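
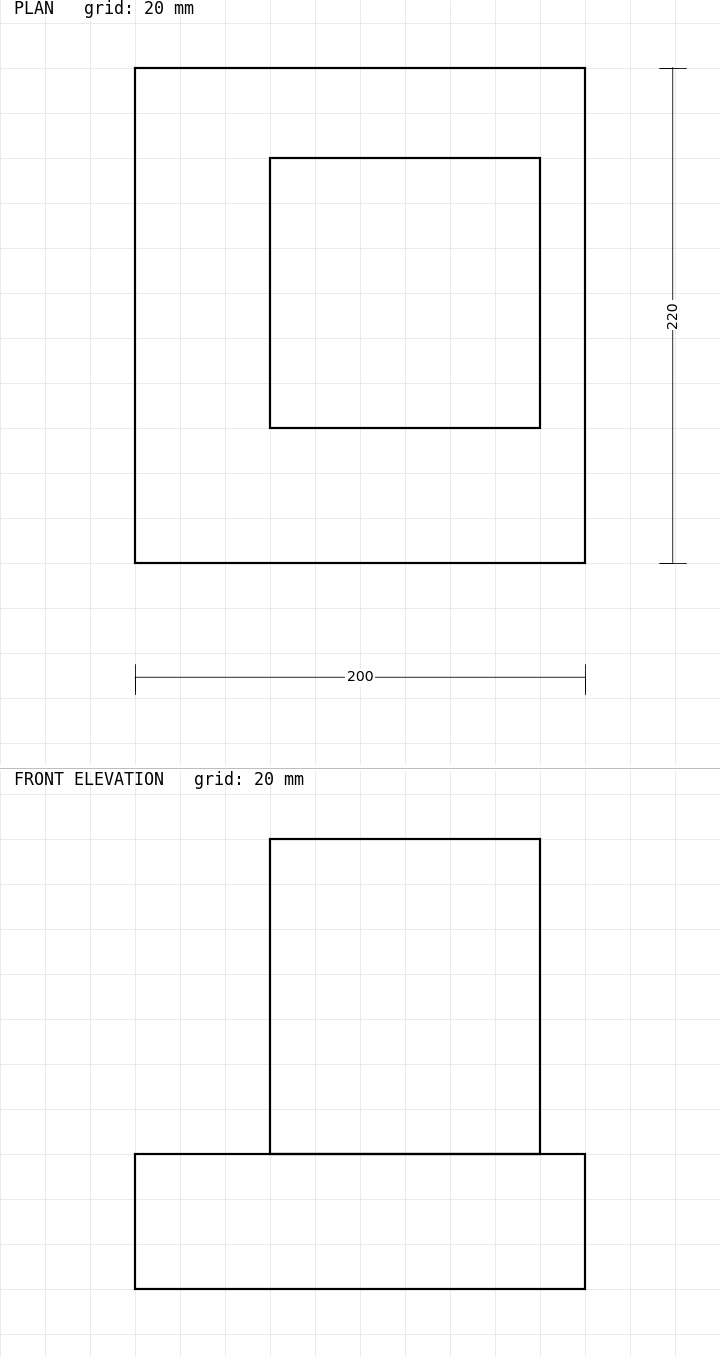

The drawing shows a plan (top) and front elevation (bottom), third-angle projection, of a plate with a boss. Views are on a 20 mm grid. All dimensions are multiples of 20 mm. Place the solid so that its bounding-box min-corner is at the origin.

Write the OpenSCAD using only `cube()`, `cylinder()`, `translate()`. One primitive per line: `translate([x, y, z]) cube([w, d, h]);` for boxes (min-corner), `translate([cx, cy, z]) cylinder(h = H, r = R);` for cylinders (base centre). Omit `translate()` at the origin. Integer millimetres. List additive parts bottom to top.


cube([200, 220, 60]);
translate([60, 60, 60]) cube([120, 120, 140]);


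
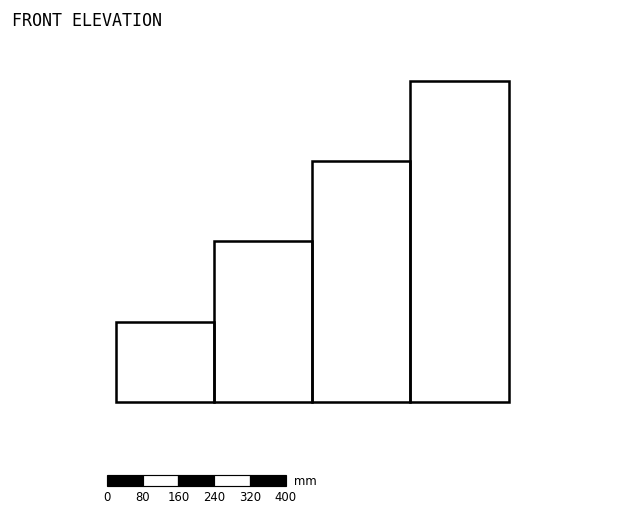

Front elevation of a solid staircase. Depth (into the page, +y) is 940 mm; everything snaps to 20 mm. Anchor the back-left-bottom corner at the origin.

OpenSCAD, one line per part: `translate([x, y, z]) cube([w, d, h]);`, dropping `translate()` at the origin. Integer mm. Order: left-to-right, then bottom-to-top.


cube([220, 940, 180]);
translate([220, 0, 0]) cube([220, 940, 360]);
translate([440, 0, 0]) cube([220, 940, 540]);
translate([660, 0, 0]) cube([220, 940, 720]);


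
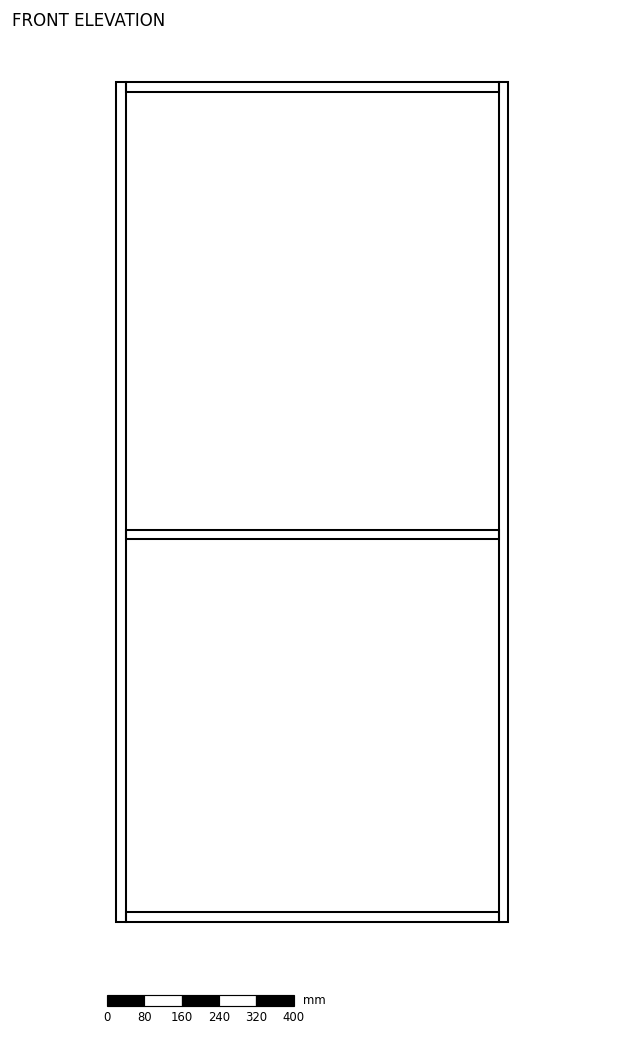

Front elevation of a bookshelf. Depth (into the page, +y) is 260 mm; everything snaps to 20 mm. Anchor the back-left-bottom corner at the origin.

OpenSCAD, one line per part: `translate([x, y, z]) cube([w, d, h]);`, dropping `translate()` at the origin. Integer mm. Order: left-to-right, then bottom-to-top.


cube([20, 260, 1800]);
translate([20, 0, 0]) cube([800, 260, 20]);
translate([20, 0, 820]) cube([800, 260, 20]);
translate([20, 0, 1780]) cube([800, 260, 20]);
translate([820, 0, 0]) cube([20, 260, 1800]);


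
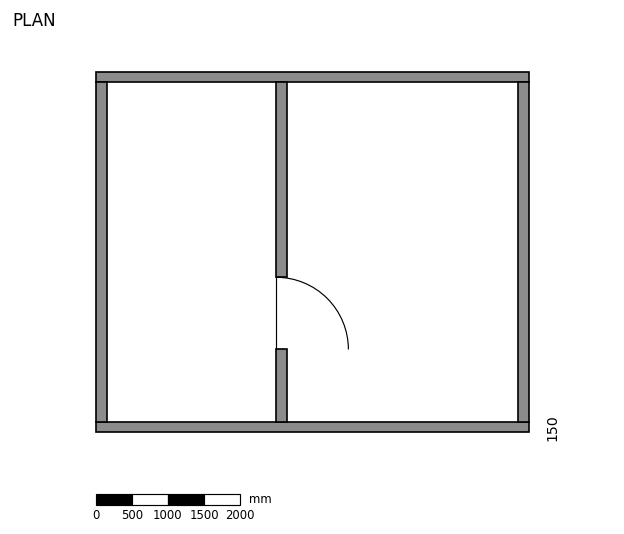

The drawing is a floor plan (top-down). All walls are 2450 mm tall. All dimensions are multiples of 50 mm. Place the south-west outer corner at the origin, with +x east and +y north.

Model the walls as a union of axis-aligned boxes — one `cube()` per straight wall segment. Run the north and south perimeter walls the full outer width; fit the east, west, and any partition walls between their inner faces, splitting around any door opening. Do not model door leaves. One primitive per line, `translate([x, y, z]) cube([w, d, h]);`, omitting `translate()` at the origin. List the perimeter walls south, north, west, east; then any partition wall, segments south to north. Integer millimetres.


cube([6000, 150, 2450]);
translate([0, 4850, 0]) cube([6000, 150, 2450]);
translate([0, 150, 0]) cube([150, 4700, 2450]);
translate([5850, 150, 0]) cube([150, 4700, 2450]);
translate([2500, 150, 0]) cube([150, 1000, 2450]);
translate([2500, 2150, 0]) cube([150, 2700, 2450]);


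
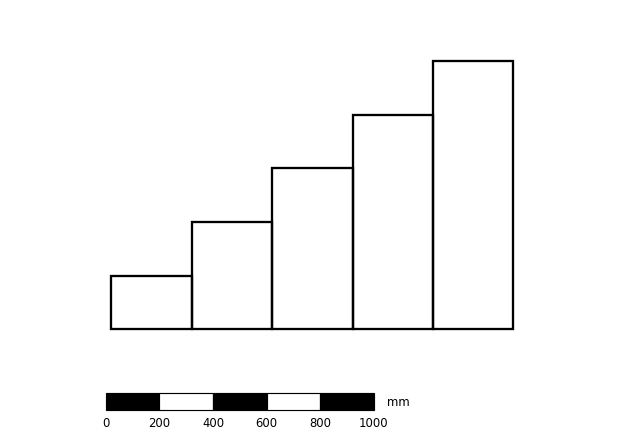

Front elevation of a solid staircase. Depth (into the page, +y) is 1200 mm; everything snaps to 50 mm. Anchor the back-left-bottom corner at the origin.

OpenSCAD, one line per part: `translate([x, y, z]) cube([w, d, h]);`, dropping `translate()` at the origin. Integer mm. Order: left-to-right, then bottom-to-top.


cube([300, 1200, 200]);
translate([300, 0, 0]) cube([300, 1200, 400]);
translate([600, 0, 0]) cube([300, 1200, 600]);
translate([900, 0, 0]) cube([300, 1200, 800]);
translate([1200, 0, 0]) cube([300, 1200, 1000]);


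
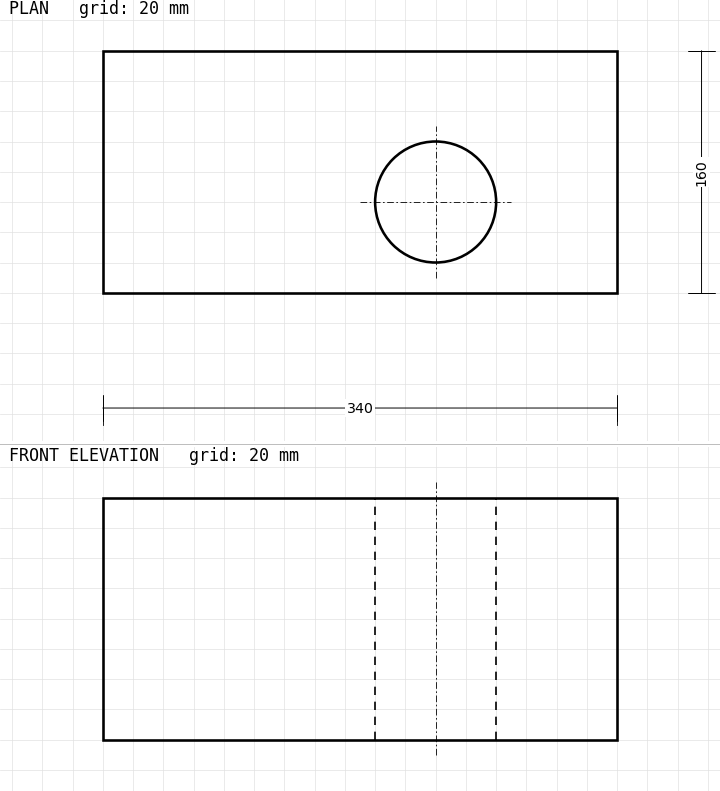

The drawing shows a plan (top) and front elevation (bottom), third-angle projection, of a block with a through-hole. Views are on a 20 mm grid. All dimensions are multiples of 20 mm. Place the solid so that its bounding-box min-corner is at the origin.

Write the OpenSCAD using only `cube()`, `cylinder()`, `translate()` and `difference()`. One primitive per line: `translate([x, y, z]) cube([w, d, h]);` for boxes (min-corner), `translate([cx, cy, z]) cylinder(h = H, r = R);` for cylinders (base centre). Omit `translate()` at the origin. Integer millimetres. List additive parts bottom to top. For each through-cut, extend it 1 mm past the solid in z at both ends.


difference() {
  cube([340, 160, 160]);
  translate([220, 60, -1]) cylinder(h = 162, r = 40);
}


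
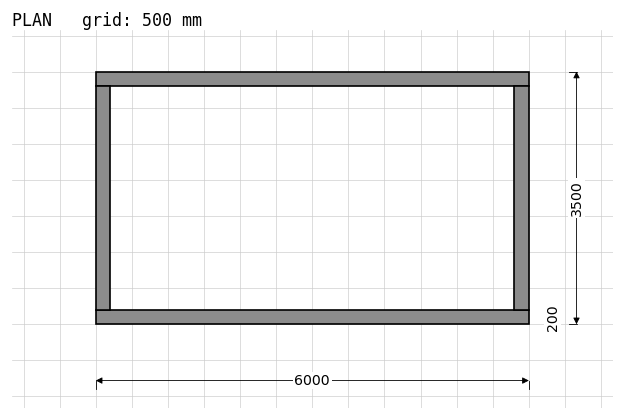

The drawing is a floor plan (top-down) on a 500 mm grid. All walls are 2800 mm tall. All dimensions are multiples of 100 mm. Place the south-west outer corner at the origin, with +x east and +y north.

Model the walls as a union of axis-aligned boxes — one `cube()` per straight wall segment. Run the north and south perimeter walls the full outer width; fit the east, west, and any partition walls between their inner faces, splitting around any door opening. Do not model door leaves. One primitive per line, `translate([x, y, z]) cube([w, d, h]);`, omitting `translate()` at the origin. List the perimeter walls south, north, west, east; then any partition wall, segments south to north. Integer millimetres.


cube([6000, 200, 2800]);
translate([0, 3300, 0]) cube([6000, 200, 2800]);
translate([0, 200, 0]) cube([200, 3100, 2800]);
translate([5800, 200, 0]) cube([200, 3100, 2800]);


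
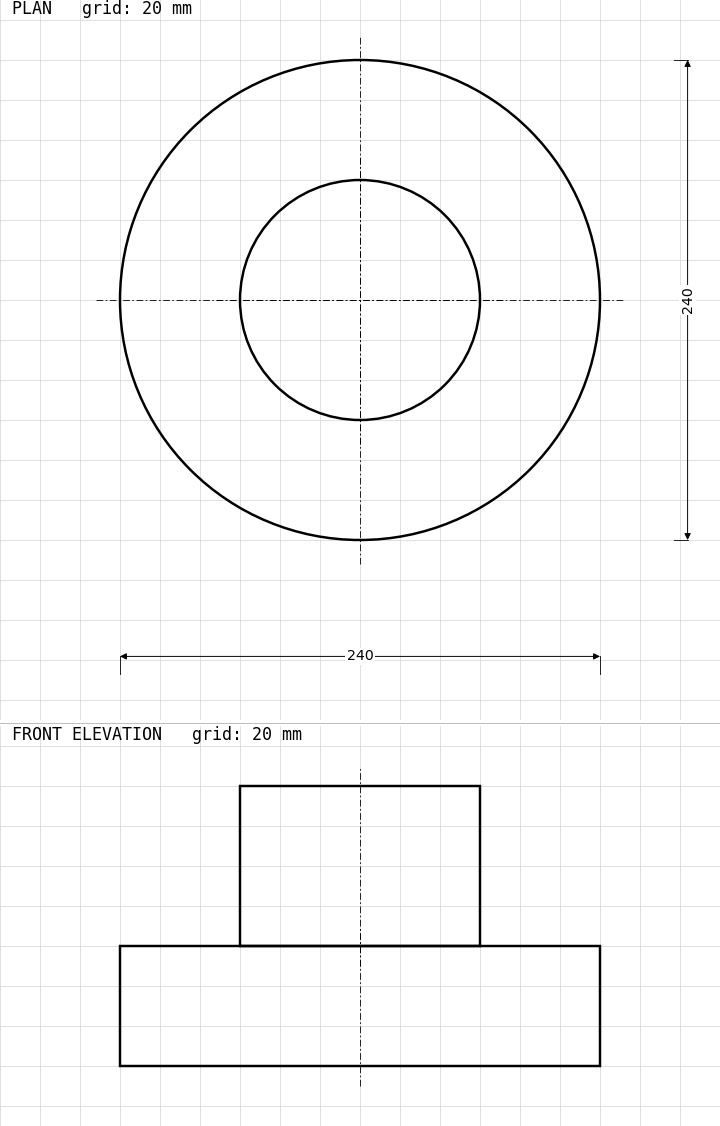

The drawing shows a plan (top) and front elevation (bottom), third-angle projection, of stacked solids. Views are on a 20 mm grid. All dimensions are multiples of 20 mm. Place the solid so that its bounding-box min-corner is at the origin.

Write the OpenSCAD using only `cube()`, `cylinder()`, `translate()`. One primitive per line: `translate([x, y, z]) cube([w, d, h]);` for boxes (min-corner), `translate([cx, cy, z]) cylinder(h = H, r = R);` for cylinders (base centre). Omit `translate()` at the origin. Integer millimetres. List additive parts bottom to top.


translate([120, 120, 0]) cylinder(h = 60, r = 120);
translate([120, 120, 60]) cylinder(h = 80, r = 60);


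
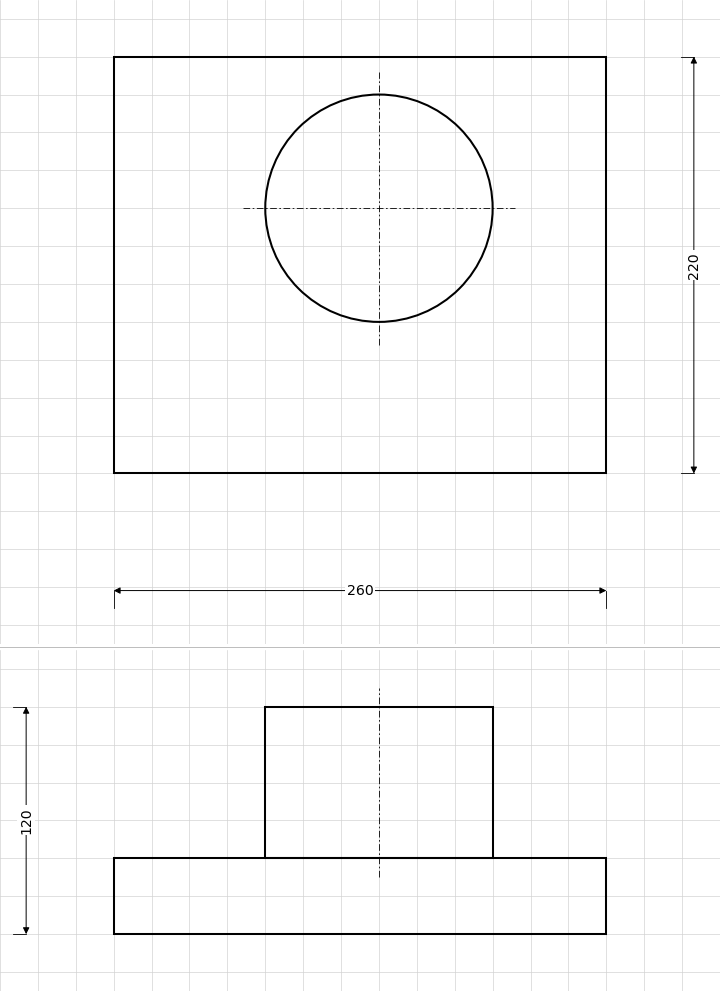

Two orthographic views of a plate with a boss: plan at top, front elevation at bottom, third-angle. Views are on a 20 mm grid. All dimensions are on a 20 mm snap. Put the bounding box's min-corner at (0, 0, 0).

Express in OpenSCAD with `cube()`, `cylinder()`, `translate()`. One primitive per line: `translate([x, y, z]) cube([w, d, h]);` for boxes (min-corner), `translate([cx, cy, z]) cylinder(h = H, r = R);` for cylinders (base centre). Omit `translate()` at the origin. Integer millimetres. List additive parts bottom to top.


cube([260, 220, 40]);
translate([140, 140, 40]) cylinder(h = 80, r = 60);


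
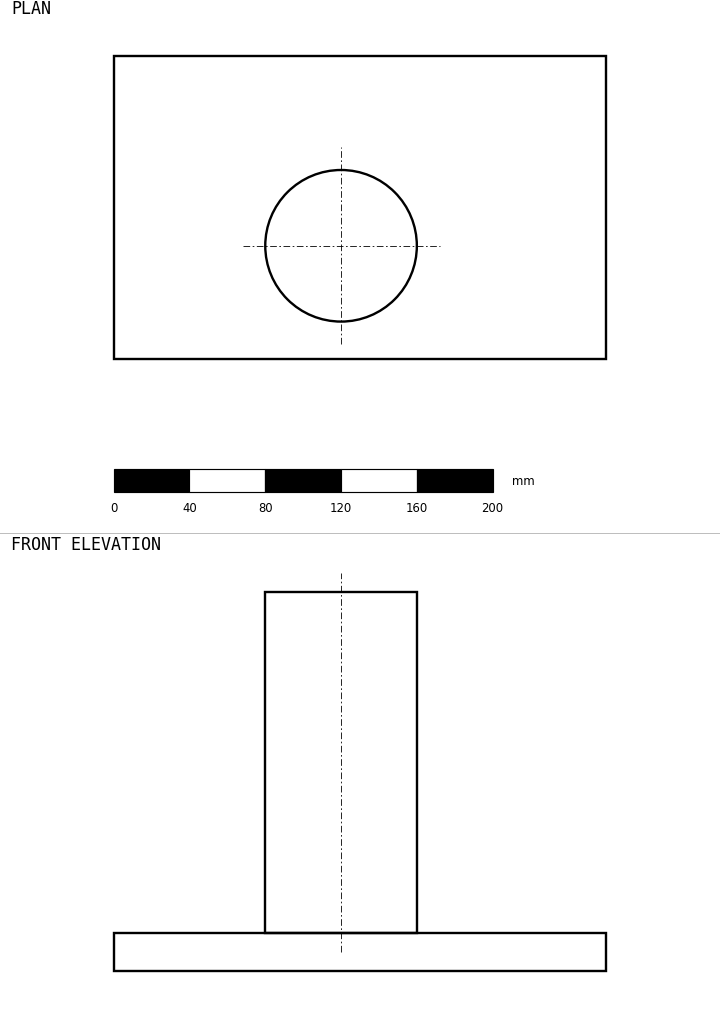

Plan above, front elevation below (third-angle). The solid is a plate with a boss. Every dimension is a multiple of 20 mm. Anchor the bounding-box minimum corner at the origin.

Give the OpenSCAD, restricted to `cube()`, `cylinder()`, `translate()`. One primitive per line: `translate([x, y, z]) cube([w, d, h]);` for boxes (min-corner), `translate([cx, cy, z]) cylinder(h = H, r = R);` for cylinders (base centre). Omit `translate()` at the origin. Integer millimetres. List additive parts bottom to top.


cube([260, 160, 20]);
translate([120, 60, 20]) cylinder(h = 180, r = 40);


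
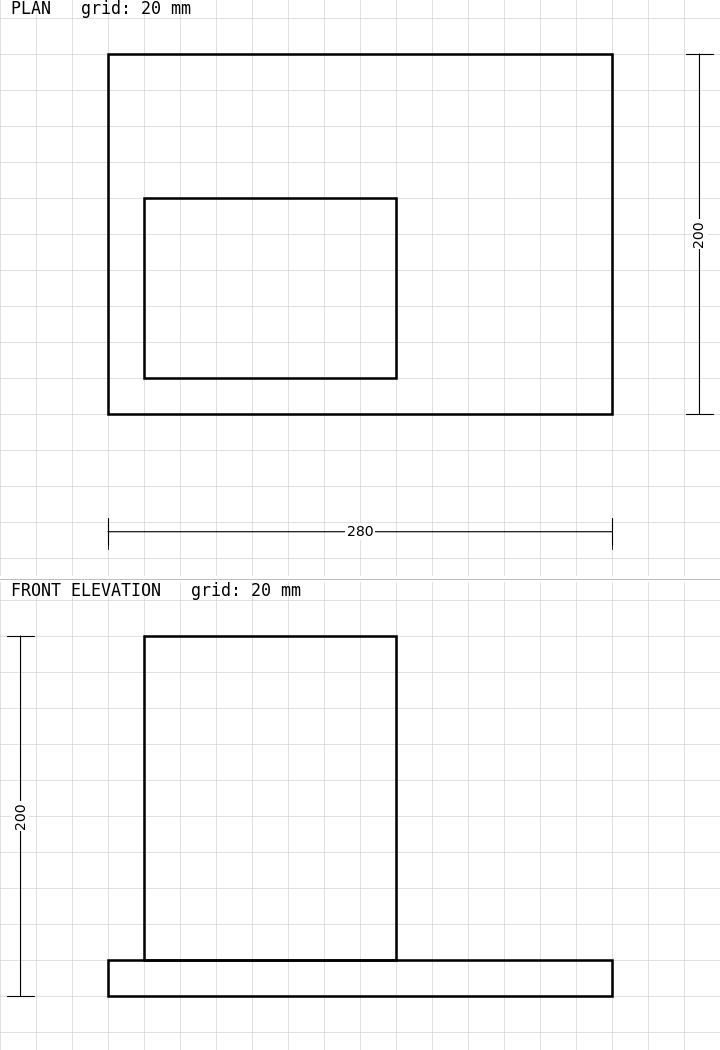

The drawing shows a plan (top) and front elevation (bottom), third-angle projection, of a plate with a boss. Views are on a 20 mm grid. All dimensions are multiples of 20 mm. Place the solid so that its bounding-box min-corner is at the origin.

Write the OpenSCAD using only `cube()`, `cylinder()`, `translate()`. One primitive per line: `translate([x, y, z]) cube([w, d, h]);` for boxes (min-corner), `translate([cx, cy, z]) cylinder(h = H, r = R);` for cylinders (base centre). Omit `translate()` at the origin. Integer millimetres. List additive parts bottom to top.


cube([280, 200, 20]);
translate([20, 20, 20]) cube([140, 100, 180]);


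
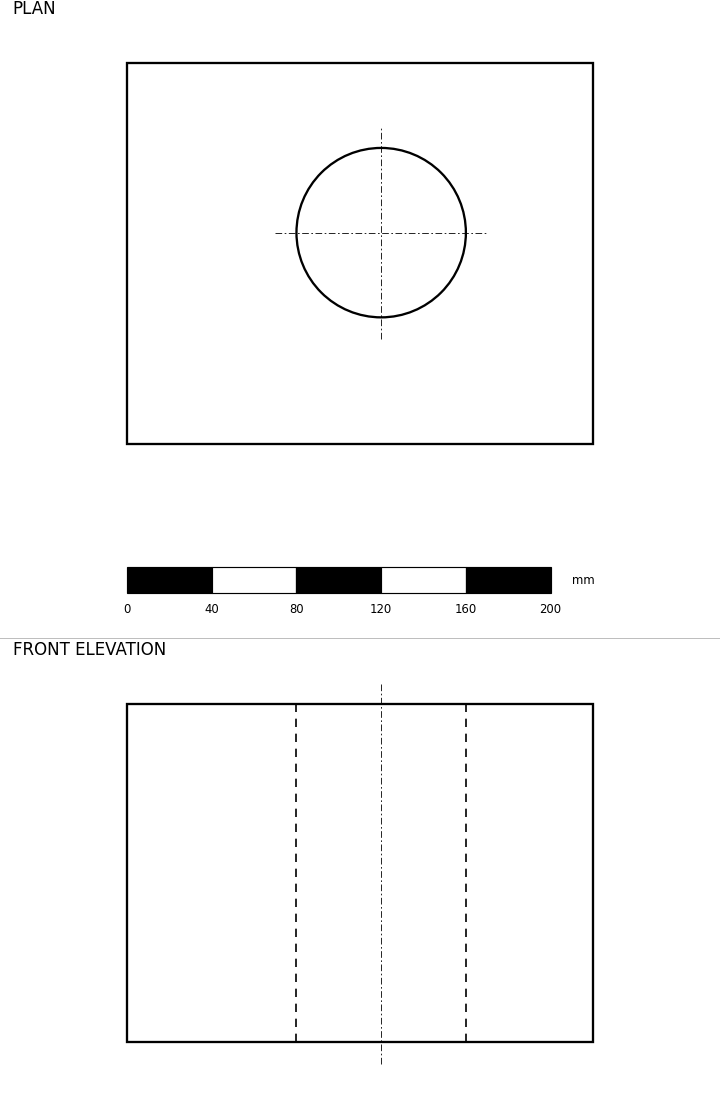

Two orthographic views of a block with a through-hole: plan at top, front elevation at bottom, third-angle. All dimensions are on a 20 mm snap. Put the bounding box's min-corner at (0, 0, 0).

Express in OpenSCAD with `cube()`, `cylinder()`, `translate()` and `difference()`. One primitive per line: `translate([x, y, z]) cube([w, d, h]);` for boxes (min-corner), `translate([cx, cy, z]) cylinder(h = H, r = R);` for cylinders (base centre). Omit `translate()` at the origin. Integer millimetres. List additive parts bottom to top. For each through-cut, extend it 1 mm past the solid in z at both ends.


difference() {
  cube([220, 180, 160]);
  translate([120, 100, -1]) cylinder(h = 162, r = 40);
}


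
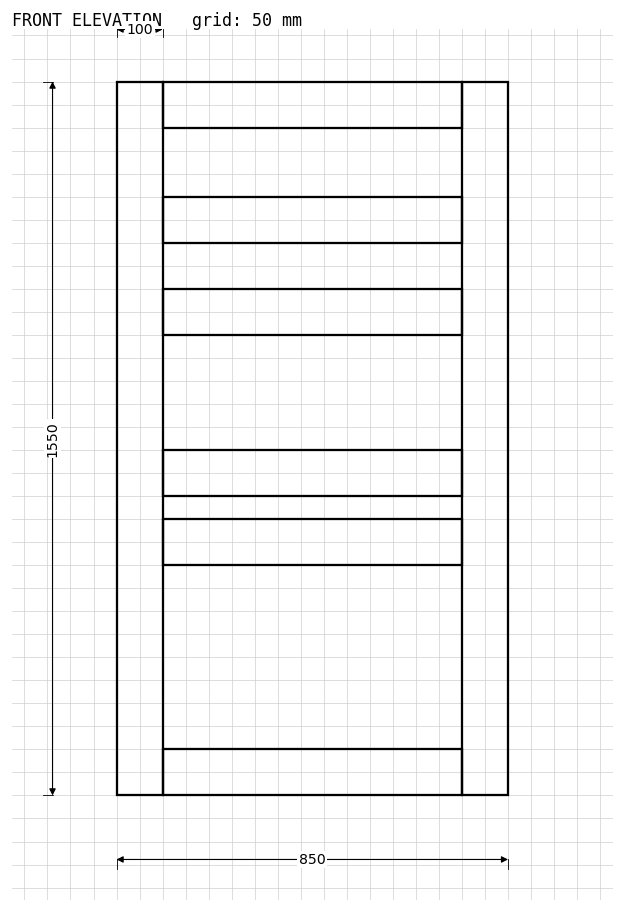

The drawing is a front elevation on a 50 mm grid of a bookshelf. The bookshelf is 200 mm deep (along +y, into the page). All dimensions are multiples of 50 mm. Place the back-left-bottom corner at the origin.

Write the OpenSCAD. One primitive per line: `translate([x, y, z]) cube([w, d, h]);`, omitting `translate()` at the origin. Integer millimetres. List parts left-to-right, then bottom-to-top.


cube([100, 200, 1550]);
translate([100, 0, 0]) cube([650, 200, 100]);
translate([100, 0, 500]) cube([650, 200, 100]);
translate([100, 0, 650]) cube([650, 200, 100]);
translate([100, 0, 1000]) cube([650, 200, 100]);
translate([100, 0, 1200]) cube([650, 200, 100]);
translate([100, 0, 1450]) cube([650, 200, 100]);
translate([750, 0, 0]) cube([100, 200, 1550]);


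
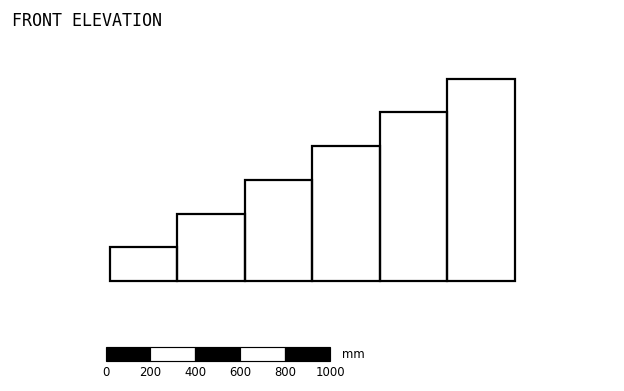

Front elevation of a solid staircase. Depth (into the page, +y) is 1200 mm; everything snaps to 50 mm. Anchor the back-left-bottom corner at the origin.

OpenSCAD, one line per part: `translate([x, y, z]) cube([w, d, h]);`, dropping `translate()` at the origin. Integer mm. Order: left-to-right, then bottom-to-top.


cube([300, 1200, 150]);
translate([300, 0, 0]) cube([300, 1200, 300]);
translate([600, 0, 0]) cube([300, 1200, 450]);
translate([900, 0, 0]) cube([300, 1200, 600]);
translate([1200, 0, 0]) cube([300, 1200, 750]);
translate([1500, 0, 0]) cube([300, 1200, 900]);


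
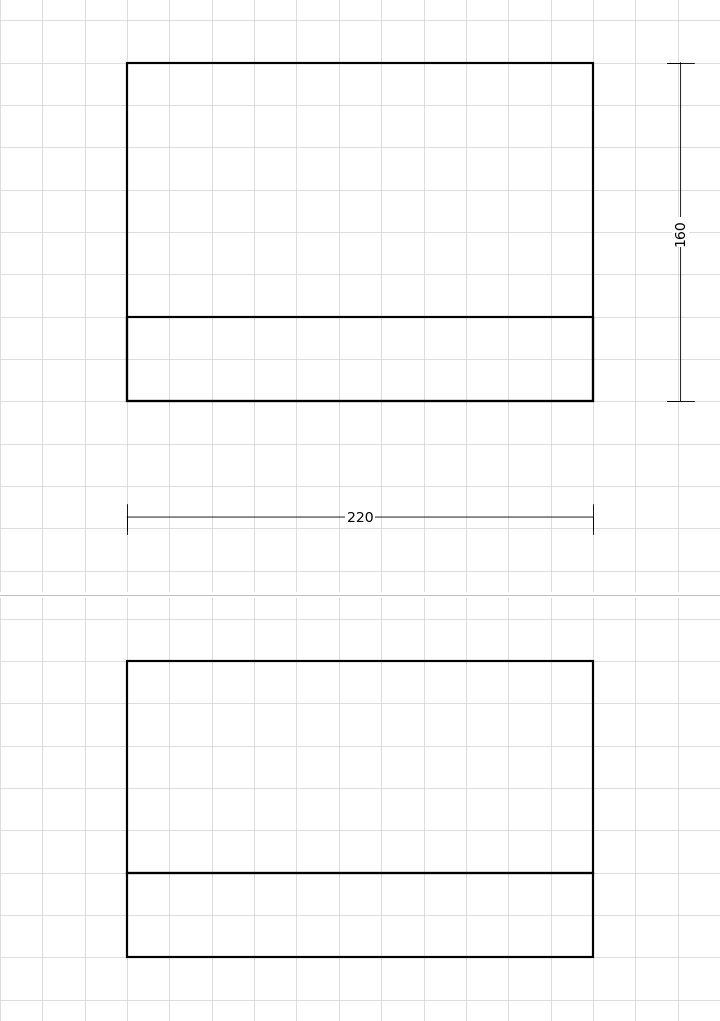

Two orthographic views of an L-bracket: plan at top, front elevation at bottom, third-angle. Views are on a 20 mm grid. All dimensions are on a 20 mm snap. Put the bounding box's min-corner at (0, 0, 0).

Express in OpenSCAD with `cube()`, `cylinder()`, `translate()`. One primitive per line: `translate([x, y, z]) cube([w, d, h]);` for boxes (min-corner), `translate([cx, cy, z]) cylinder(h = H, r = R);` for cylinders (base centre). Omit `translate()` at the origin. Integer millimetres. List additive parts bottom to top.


cube([220, 160, 40]);
translate([0, 0, 40]) cube([220, 40, 100]);


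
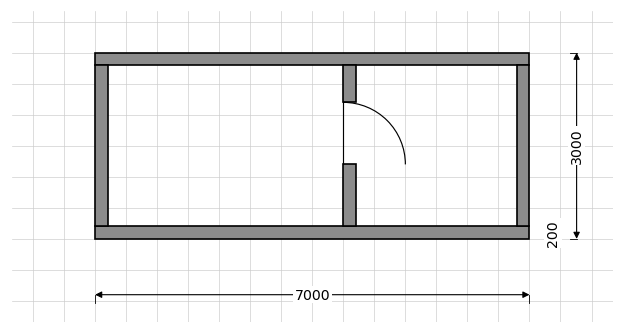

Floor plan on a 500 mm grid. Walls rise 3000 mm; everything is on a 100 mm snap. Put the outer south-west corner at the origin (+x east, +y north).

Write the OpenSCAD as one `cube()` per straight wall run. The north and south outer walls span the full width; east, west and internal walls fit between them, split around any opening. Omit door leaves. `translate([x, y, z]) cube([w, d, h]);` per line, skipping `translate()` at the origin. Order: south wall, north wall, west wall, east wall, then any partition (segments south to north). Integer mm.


cube([7000, 200, 3000]);
translate([0, 2800, 0]) cube([7000, 200, 3000]);
translate([0, 200, 0]) cube([200, 2600, 3000]);
translate([6800, 200, 0]) cube([200, 2600, 3000]);
translate([4000, 200, 0]) cube([200, 1000, 3000]);
translate([4000, 2200, 0]) cube([200, 600, 3000]);


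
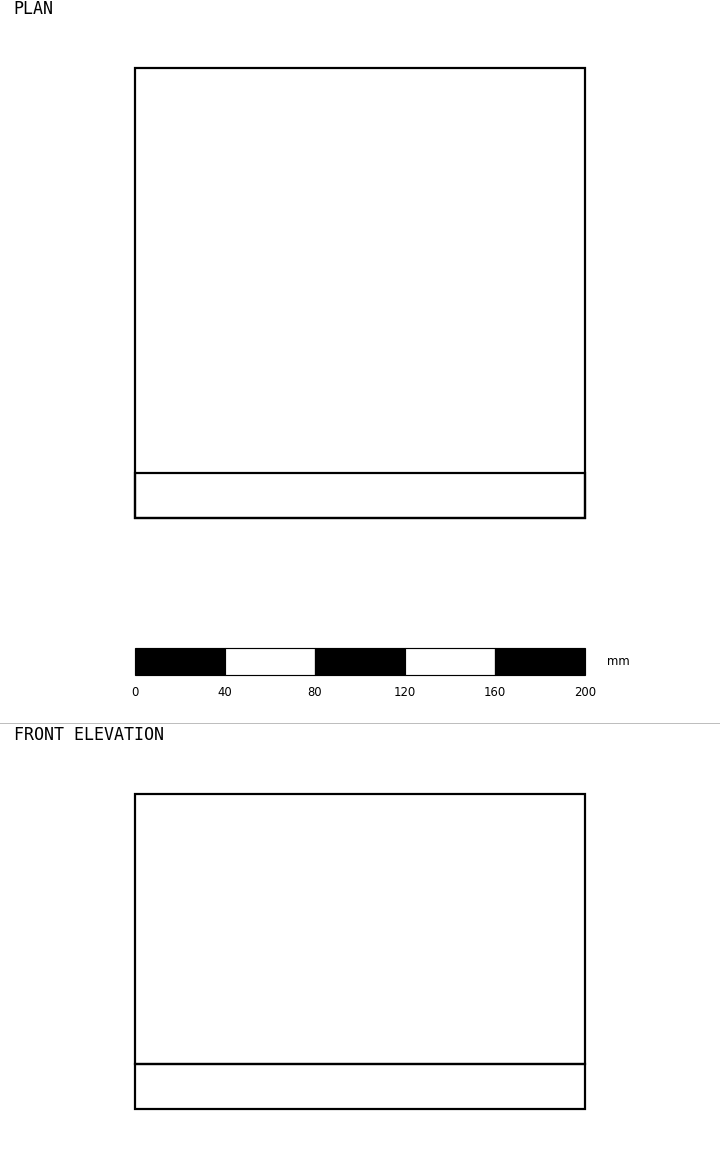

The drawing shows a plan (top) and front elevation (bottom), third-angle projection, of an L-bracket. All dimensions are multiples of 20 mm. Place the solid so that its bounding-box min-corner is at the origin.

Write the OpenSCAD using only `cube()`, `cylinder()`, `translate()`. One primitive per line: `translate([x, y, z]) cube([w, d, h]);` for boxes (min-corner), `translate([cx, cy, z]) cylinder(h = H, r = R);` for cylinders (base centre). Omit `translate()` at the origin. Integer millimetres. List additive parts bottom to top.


cube([200, 200, 20]);
translate([0, 0, 20]) cube([200, 20, 120]);


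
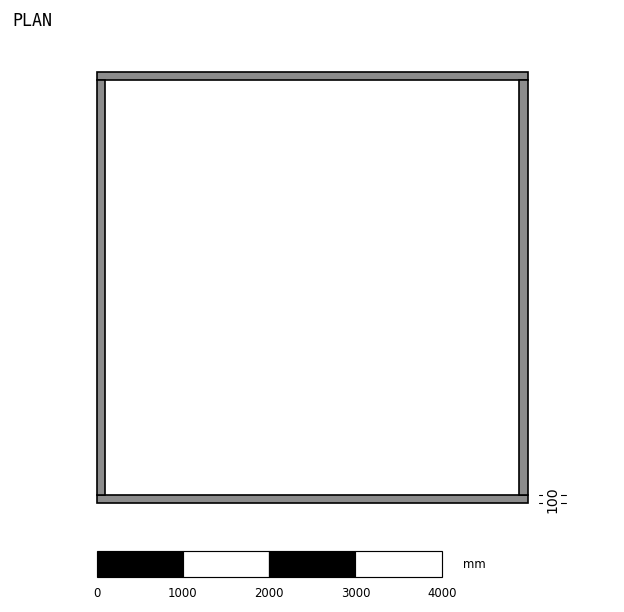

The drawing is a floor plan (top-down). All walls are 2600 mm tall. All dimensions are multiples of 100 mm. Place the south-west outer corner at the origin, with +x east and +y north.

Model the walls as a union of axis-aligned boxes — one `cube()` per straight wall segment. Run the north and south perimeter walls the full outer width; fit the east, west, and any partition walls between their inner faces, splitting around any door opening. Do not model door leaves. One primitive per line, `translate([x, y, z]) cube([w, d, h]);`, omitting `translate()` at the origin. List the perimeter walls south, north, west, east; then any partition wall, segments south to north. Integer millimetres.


cube([5000, 100, 2600]);
translate([0, 4900, 0]) cube([5000, 100, 2600]);
translate([0, 100, 0]) cube([100, 4800, 2600]);
translate([4900, 100, 0]) cube([100, 4800, 2600]);


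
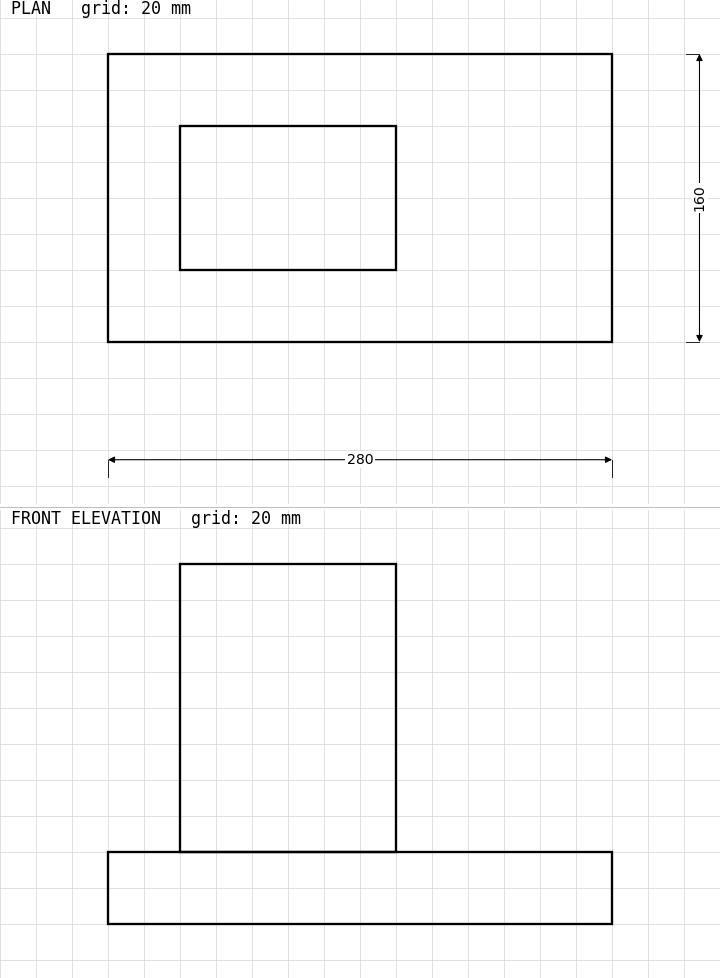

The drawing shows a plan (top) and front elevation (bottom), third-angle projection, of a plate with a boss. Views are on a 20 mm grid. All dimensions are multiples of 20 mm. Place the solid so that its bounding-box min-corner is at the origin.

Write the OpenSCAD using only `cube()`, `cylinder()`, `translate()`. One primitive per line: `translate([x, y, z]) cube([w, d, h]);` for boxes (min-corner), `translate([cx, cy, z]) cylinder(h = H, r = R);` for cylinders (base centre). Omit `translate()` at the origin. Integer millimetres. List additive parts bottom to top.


cube([280, 160, 40]);
translate([40, 40, 40]) cube([120, 80, 160]);


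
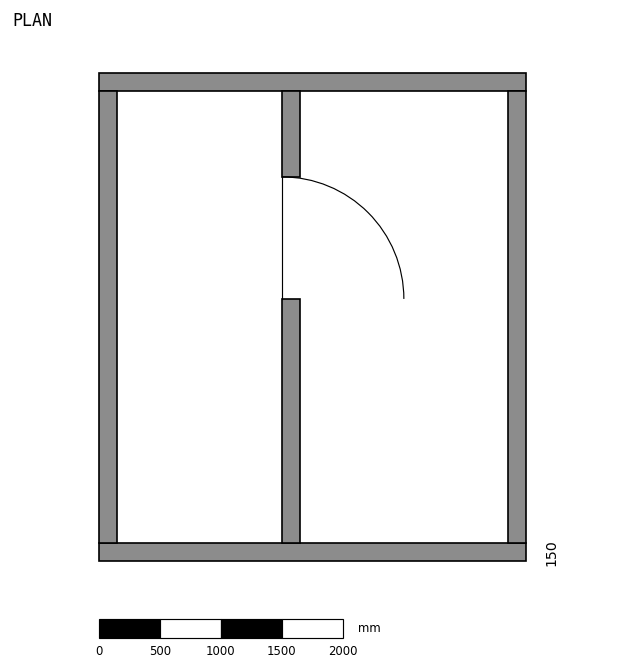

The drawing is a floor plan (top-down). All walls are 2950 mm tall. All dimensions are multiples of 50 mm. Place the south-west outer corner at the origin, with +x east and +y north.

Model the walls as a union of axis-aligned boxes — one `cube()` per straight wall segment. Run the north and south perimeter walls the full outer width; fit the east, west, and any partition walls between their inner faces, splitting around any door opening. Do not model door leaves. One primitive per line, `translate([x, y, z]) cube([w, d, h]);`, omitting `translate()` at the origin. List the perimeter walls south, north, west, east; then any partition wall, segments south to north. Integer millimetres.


cube([3500, 150, 2950]);
translate([0, 3850, 0]) cube([3500, 150, 2950]);
translate([0, 150, 0]) cube([150, 3700, 2950]);
translate([3350, 150, 0]) cube([150, 3700, 2950]);
translate([1500, 150, 0]) cube([150, 2000, 2950]);
translate([1500, 3150, 0]) cube([150, 700, 2950]);


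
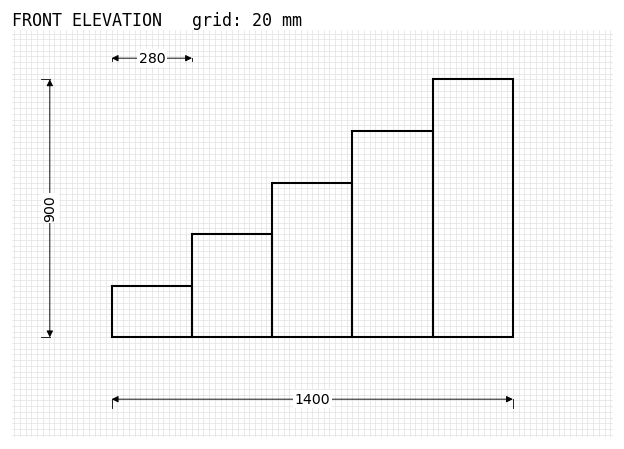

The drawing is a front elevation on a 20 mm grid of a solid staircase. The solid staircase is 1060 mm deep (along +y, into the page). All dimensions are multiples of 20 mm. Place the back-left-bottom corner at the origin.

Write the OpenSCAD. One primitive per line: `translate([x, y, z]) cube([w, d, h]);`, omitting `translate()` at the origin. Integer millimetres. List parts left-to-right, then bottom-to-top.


cube([280, 1060, 180]);
translate([280, 0, 0]) cube([280, 1060, 360]);
translate([560, 0, 0]) cube([280, 1060, 540]);
translate([840, 0, 0]) cube([280, 1060, 720]);
translate([1120, 0, 0]) cube([280, 1060, 900]);


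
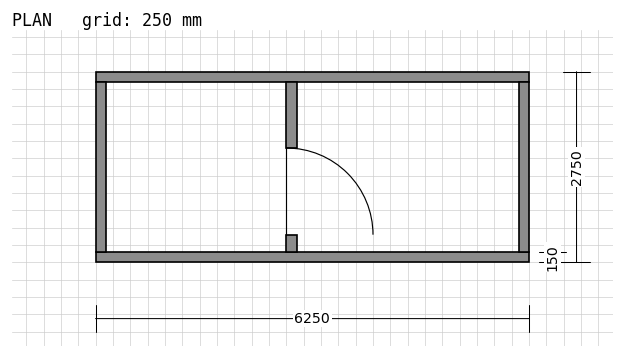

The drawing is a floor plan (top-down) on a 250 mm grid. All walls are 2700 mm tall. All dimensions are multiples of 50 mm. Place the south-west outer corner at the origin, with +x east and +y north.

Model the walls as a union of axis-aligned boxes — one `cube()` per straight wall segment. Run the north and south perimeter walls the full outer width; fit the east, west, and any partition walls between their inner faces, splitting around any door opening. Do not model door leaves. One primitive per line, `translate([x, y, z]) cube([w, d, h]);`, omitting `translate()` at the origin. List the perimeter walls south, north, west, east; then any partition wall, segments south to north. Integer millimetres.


cube([6250, 150, 2700]);
translate([0, 2600, 0]) cube([6250, 150, 2700]);
translate([0, 150, 0]) cube([150, 2450, 2700]);
translate([6100, 150, 0]) cube([150, 2450, 2700]);
translate([2750, 150, 0]) cube([150, 250, 2700]);
translate([2750, 1650, 0]) cube([150, 950, 2700]);


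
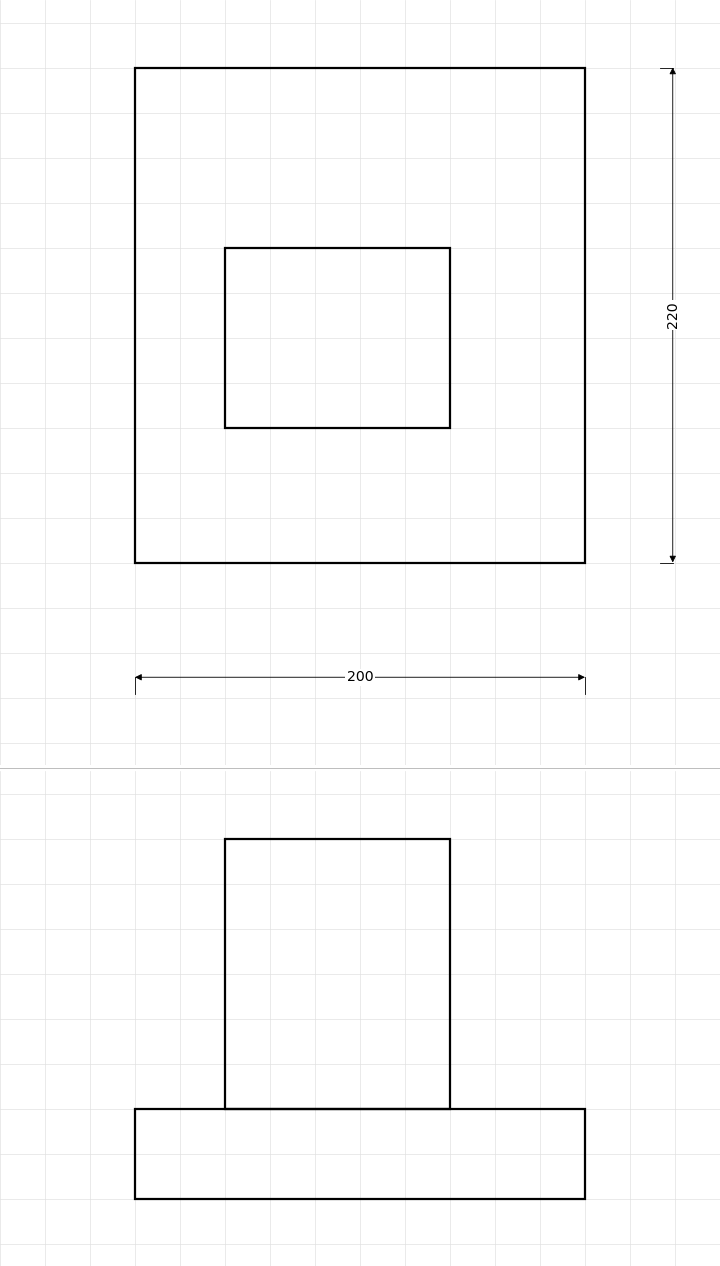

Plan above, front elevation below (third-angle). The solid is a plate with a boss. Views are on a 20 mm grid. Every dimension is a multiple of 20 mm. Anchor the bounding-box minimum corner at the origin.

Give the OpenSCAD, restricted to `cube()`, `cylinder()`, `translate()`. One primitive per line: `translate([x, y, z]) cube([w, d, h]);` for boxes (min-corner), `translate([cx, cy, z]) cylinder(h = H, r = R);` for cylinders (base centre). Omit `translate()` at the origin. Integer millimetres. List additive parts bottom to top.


cube([200, 220, 40]);
translate([40, 60, 40]) cube([100, 80, 120]);


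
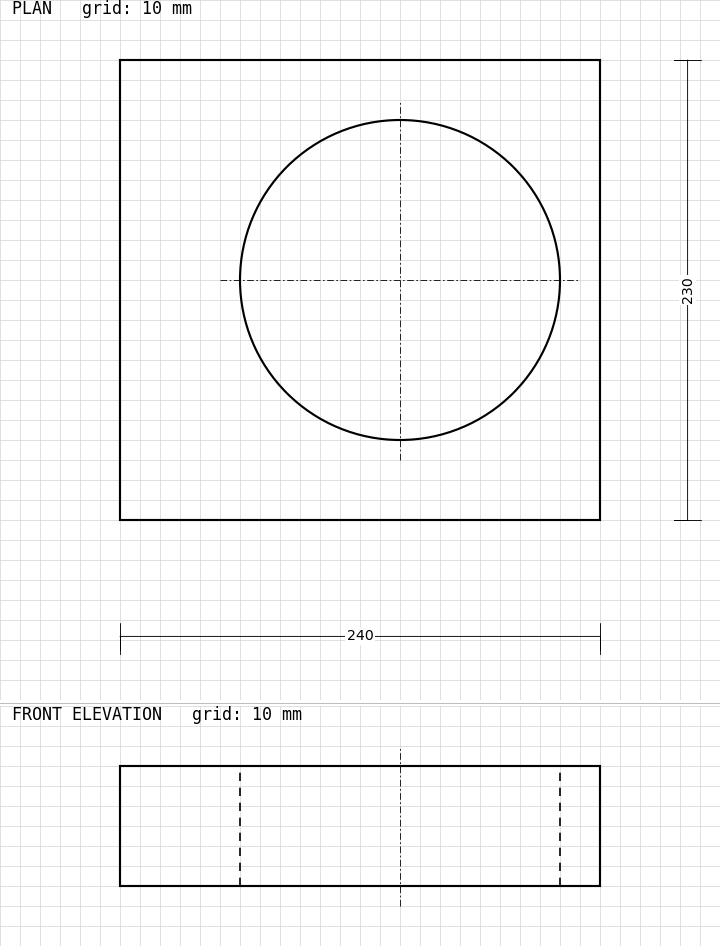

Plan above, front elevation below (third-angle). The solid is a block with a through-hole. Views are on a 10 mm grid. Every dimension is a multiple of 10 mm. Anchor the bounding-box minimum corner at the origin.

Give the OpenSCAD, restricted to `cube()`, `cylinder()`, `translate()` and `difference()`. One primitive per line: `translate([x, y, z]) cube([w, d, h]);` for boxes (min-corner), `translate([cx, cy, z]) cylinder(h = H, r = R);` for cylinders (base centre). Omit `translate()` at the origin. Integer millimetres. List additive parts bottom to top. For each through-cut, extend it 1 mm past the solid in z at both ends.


difference() {
  cube([240, 230, 60]);
  translate([140, 120, -1]) cylinder(h = 62, r = 80);
}


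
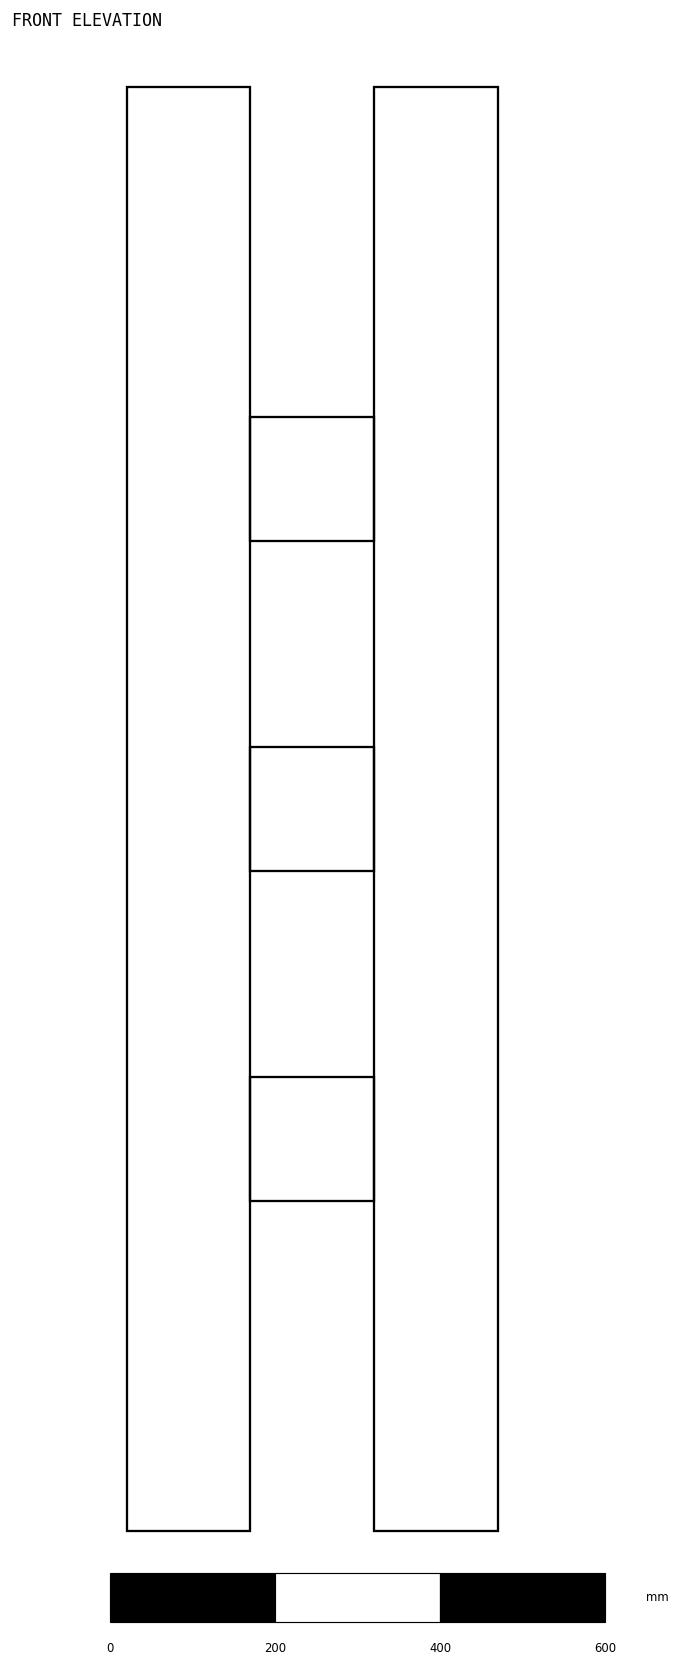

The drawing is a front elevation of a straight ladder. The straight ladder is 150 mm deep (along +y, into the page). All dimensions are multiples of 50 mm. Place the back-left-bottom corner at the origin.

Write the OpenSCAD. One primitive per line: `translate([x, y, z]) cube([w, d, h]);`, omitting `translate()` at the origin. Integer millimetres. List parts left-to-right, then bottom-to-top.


cube([150, 150, 1750]);
translate([150, 0, 400]) cube([150, 150, 150]);
translate([150, 0, 800]) cube([150, 150, 150]);
translate([150, 0, 1200]) cube([150, 150, 150]);
translate([300, 0, 0]) cube([150, 150, 1750]);


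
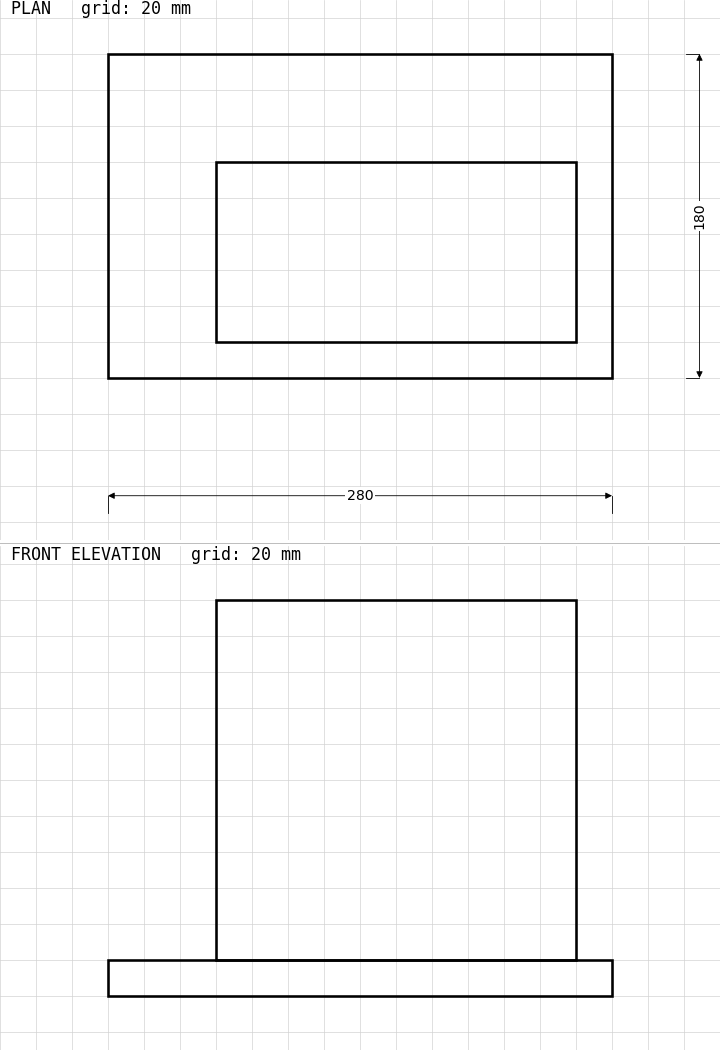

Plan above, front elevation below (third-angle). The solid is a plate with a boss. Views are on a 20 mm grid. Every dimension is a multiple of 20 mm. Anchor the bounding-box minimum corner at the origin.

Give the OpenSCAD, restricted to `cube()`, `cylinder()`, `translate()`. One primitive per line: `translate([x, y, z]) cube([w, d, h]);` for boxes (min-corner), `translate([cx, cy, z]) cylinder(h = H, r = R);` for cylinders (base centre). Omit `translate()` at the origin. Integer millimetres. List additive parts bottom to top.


cube([280, 180, 20]);
translate([60, 20, 20]) cube([200, 100, 200]);


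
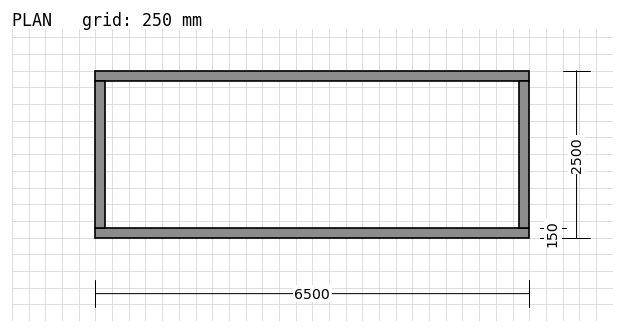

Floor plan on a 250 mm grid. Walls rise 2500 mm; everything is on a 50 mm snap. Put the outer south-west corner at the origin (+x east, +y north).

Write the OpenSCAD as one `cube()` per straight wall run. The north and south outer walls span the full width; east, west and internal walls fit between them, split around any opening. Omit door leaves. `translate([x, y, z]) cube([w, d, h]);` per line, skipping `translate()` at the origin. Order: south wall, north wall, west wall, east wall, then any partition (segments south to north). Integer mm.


cube([6500, 150, 2500]);
translate([0, 2350, 0]) cube([6500, 150, 2500]);
translate([0, 150, 0]) cube([150, 2200, 2500]);
translate([6350, 150, 0]) cube([150, 2200, 2500]);


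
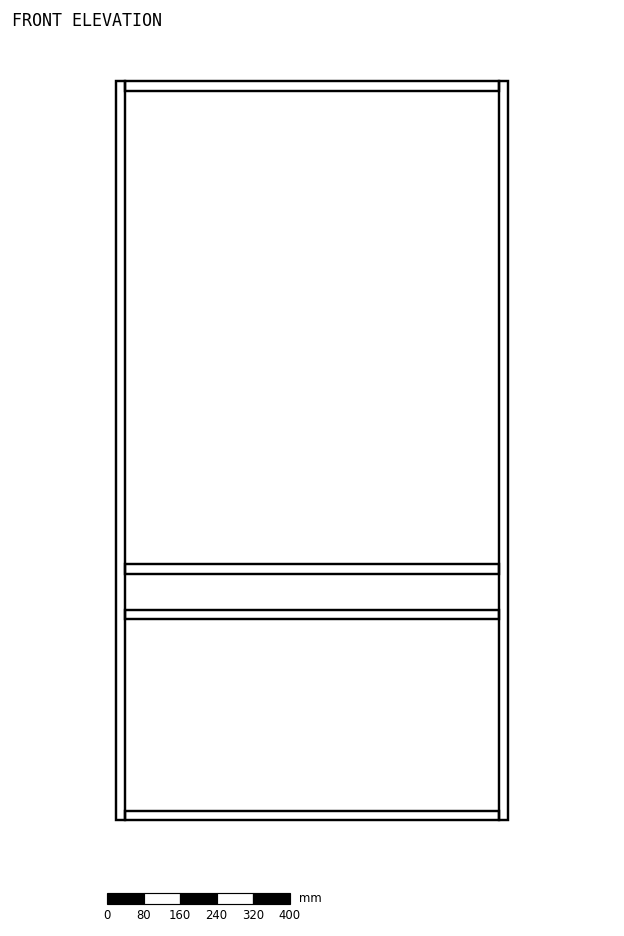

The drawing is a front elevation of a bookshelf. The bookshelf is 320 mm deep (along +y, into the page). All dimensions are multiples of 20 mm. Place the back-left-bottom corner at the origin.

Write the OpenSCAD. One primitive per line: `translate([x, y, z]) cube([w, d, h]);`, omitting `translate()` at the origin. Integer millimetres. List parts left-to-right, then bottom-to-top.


cube([20, 320, 1620]);
translate([20, 0, 0]) cube([820, 320, 20]);
translate([20, 0, 440]) cube([820, 320, 20]);
translate([20, 0, 540]) cube([820, 320, 20]);
translate([20, 0, 1600]) cube([820, 320, 20]);
translate([840, 0, 0]) cube([20, 320, 1620]);


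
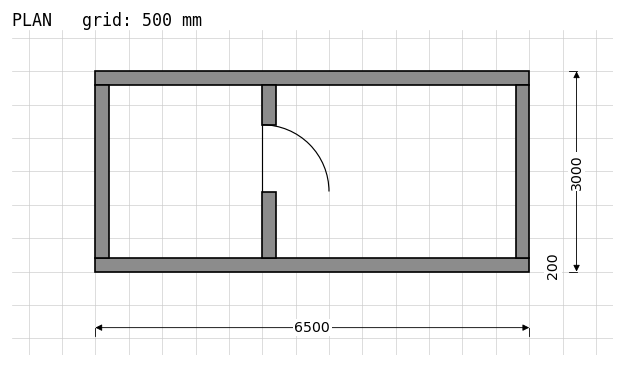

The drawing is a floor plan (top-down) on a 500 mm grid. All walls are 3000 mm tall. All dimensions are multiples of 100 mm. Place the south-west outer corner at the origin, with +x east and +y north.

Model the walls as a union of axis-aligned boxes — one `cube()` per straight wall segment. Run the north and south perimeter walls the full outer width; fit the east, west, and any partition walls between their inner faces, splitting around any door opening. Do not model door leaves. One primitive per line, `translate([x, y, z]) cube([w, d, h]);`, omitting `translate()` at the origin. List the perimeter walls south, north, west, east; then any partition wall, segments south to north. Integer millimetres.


cube([6500, 200, 3000]);
translate([0, 2800, 0]) cube([6500, 200, 3000]);
translate([0, 200, 0]) cube([200, 2600, 3000]);
translate([6300, 200, 0]) cube([200, 2600, 3000]);
translate([2500, 200, 0]) cube([200, 1000, 3000]);
translate([2500, 2200, 0]) cube([200, 600, 3000]);


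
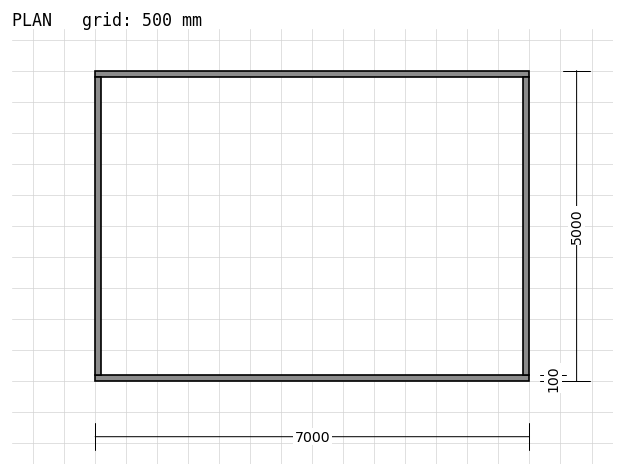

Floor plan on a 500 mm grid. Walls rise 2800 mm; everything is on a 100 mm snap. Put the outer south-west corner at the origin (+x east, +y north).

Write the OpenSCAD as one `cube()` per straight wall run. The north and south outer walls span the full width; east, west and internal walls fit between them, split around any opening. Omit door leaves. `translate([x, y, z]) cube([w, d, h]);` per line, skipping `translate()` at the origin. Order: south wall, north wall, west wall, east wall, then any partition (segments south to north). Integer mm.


cube([7000, 100, 2800]);
translate([0, 4900, 0]) cube([7000, 100, 2800]);
translate([0, 100, 0]) cube([100, 4800, 2800]);
translate([6900, 100, 0]) cube([100, 4800, 2800]);


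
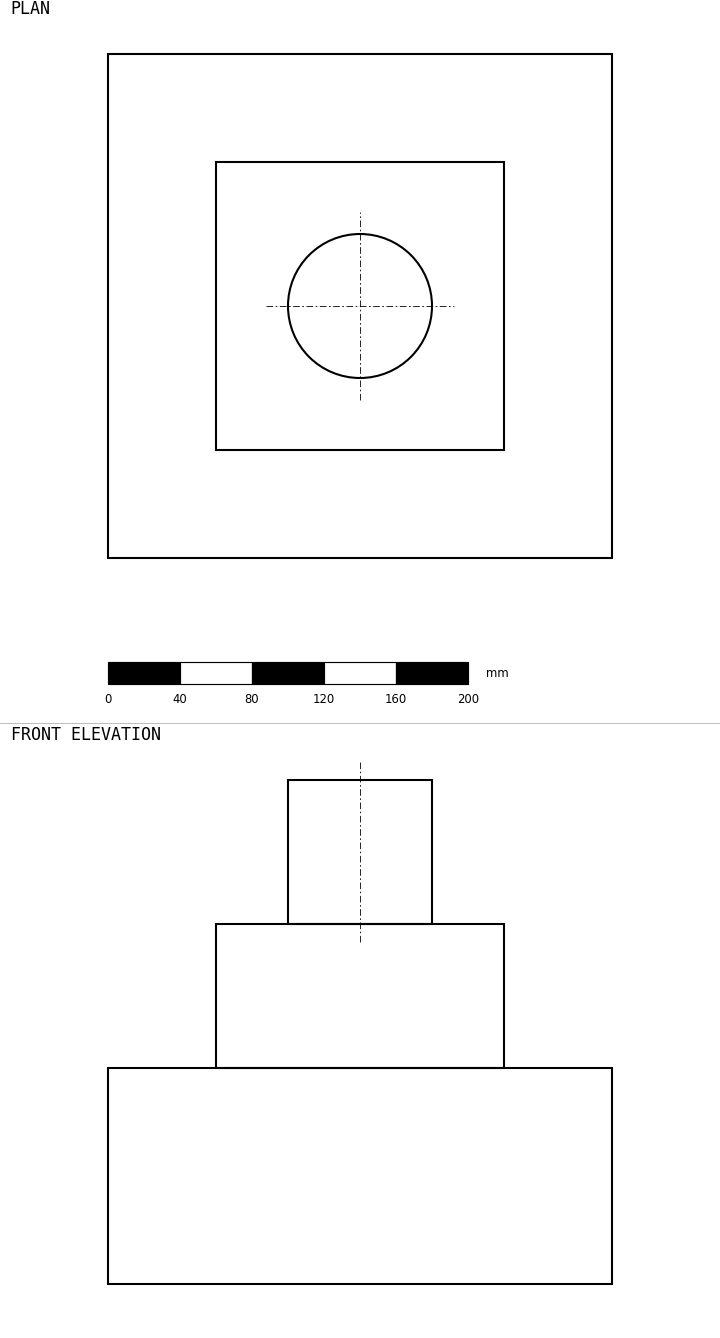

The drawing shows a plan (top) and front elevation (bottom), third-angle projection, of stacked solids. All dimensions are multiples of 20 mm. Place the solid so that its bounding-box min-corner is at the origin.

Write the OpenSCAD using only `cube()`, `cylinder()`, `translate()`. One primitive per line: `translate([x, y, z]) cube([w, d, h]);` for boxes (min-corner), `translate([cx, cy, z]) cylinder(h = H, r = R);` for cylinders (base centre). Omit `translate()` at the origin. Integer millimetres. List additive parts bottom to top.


cube([280, 280, 120]);
translate([60, 60, 120]) cube([160, 160, 80]);
translate([140, 140, 200]) cylinder(h = 80, r = 40);


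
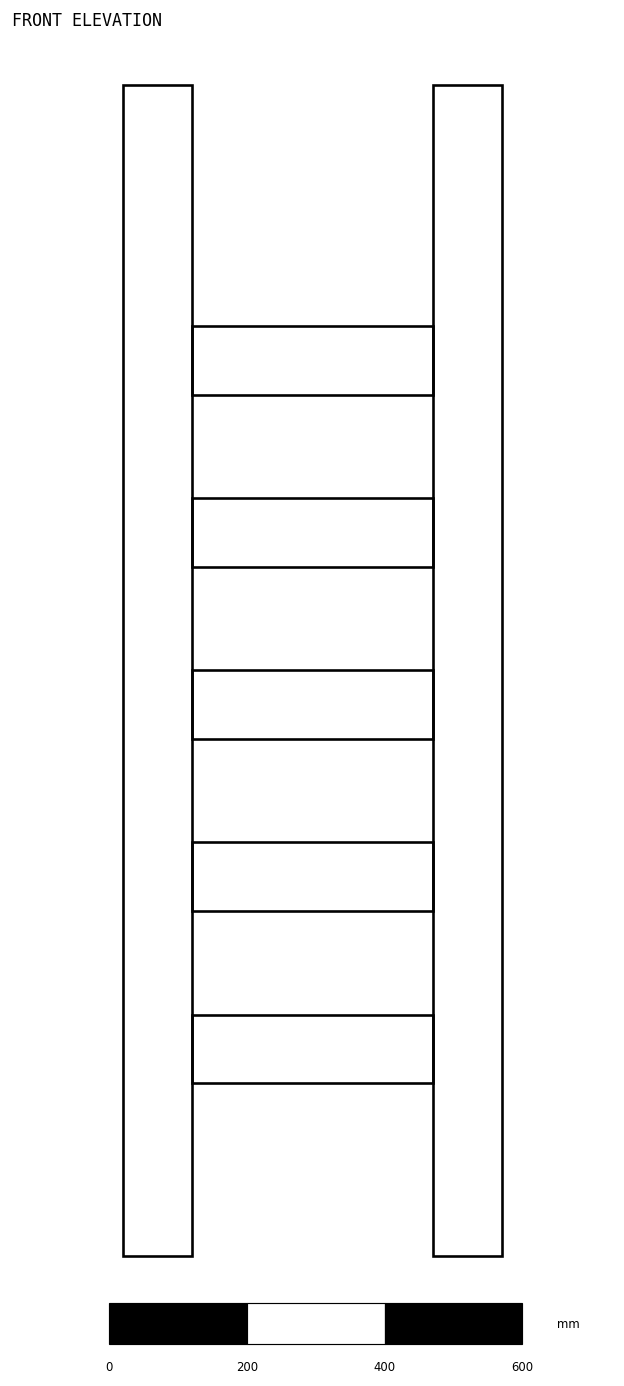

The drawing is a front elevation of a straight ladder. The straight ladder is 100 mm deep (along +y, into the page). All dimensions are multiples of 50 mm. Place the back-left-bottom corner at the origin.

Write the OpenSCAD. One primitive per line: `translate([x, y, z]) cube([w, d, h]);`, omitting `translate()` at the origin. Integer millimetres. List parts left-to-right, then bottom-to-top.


cube([100, 100, 1700]);
translate([100, 0, 250]) cube([350, 100, 100]);
translate([100, 0, 500]) cube([350, 100, 100]);
translate([100, 0, 750]) cube([350, 100, 100]);
translate([100, 0, 1000]) cube([350, 100, 100]);
translate([100, 0, 1250]) cube([350, 100, 100]);
translate([450, 0, 0]) cube([100, 100, 1700]);


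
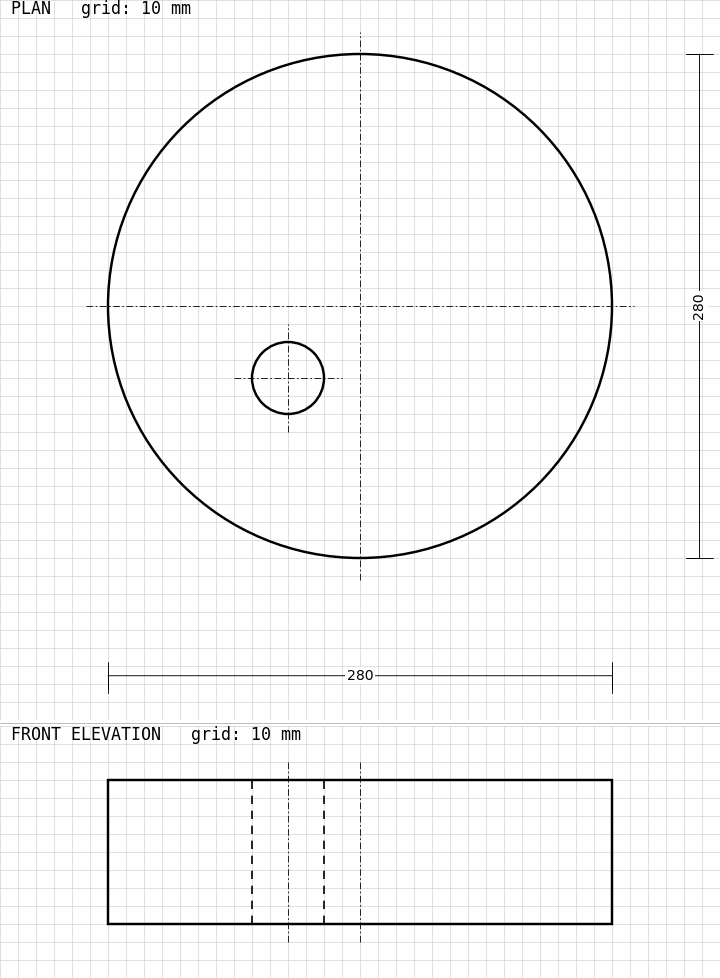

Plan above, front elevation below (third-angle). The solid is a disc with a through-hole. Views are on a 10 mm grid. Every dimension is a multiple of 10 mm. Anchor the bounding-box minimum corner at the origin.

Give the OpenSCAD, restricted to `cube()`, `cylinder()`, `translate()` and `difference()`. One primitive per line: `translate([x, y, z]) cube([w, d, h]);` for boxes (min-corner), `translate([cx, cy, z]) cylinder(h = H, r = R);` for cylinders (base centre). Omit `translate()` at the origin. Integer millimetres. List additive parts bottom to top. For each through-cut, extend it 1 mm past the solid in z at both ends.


difference() {
  translate([140, 140, 0]) cylinder(h = 80, r = 140);
  translate([100, 100, -1]) cylinder(h = 82, r = 20);
}


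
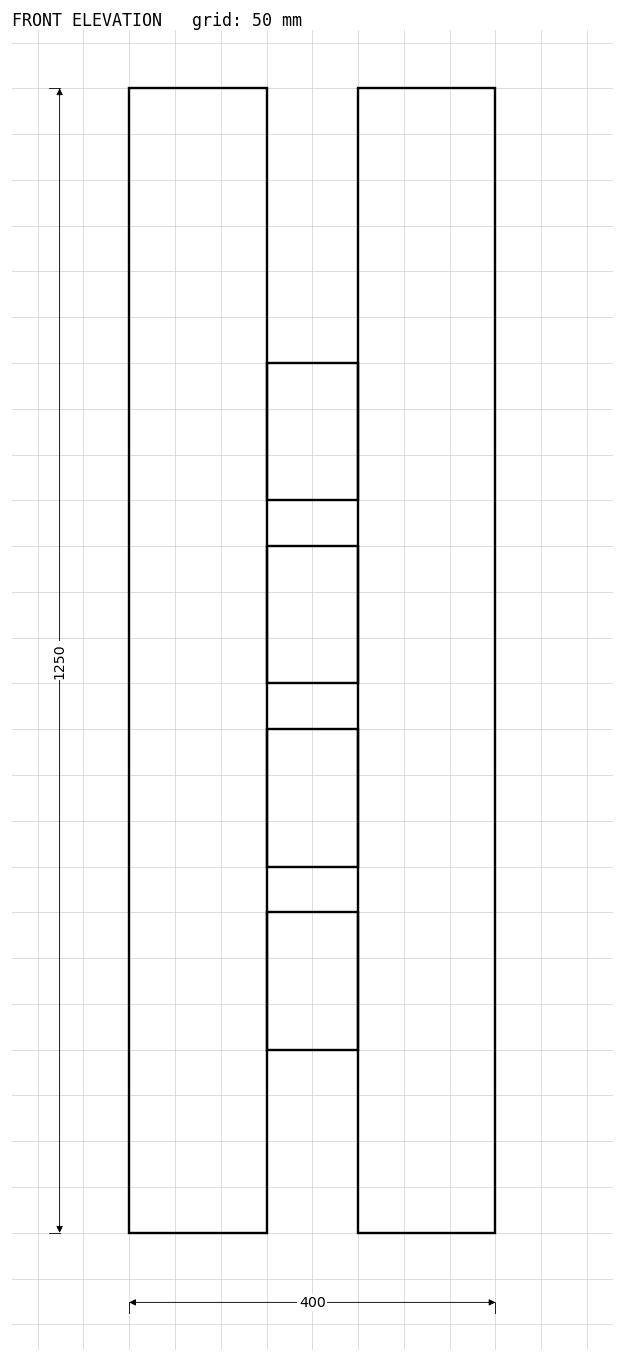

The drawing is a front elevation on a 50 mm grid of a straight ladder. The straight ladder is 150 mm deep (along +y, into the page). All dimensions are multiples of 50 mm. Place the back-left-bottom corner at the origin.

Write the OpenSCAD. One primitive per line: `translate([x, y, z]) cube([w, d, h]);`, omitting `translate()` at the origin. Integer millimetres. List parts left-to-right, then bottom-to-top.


cube([150, 150, 1250]);
translate([150, 0, 200]) cube([100, 150, 150]);
translate([150, 0, 400]) cube([100, 150, 150]);
translate([150, 0, 600]) cube([100, 150, 150]);
translate([150, 0, 800]) cube([100, 150, 150]);
translate([250, 0, 0]) cube([150, 150, 1250]);


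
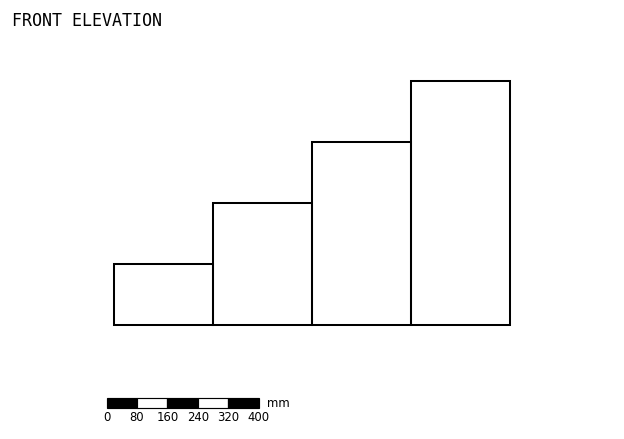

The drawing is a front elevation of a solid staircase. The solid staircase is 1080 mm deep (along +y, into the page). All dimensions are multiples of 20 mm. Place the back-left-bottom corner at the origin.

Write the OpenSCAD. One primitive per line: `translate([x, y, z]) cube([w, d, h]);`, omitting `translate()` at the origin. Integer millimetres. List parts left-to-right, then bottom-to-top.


cube([260, 1080, 160]);
translate([260, 0, 0]) cube([260, 1080, 320]);
translate([520, 0, 0]) cube([260, 1080, 480]);
translate([780, 0, 0]) cube([260, 1080, 640]);


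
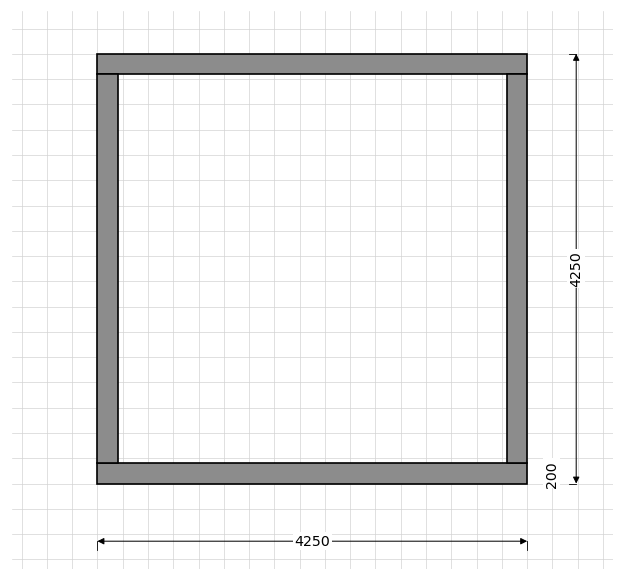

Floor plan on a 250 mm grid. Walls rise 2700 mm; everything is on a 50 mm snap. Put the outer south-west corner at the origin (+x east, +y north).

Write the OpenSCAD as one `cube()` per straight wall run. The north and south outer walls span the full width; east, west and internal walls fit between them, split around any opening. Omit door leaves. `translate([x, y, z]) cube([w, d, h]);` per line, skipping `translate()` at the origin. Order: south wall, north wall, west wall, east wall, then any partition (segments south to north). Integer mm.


cube([4250, 200, 2700]);
translate([0, 4050, 0]) cube([4250, 200, 2700]);
translate([0, 200, 0]) cube([200, 3850, 2700]);
translate([4050, 200, 0]) cube([200, 3850, 2700]);


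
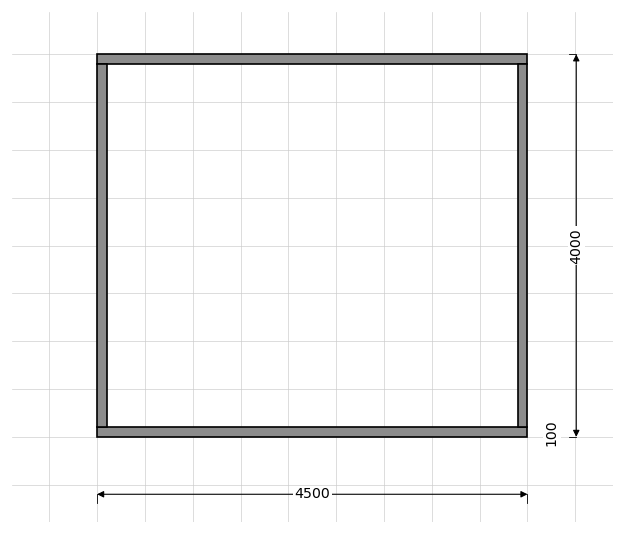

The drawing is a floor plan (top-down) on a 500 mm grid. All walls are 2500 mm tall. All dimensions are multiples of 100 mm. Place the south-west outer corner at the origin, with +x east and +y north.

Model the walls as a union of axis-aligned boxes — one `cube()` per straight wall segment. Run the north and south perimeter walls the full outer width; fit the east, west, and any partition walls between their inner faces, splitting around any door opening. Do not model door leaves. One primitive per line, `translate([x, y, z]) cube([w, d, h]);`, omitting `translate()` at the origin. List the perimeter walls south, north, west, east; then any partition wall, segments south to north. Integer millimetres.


cube([4500, 100, 2500]);
translate([0, 3900, 0]) cube([4500, 100, 2500]);
translate([0, 100, 0]) cube([100, 3800, 2500]);
translate([4400, 100, 0]) cube([100, 3800, 2500]);


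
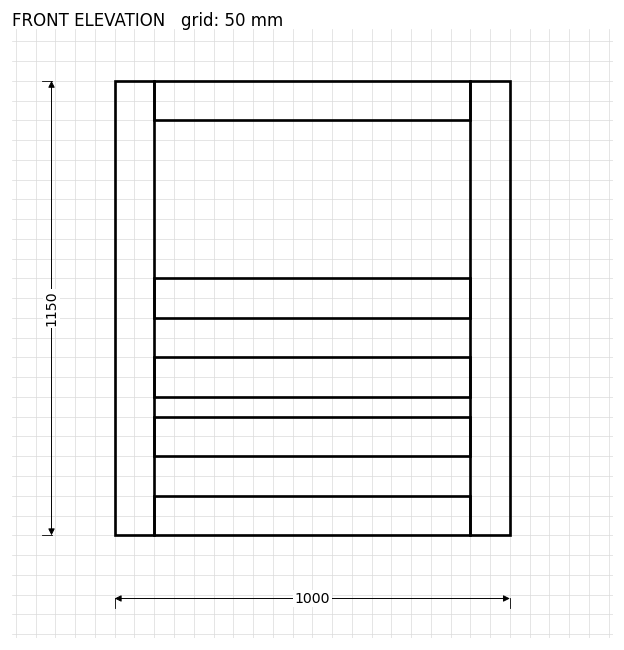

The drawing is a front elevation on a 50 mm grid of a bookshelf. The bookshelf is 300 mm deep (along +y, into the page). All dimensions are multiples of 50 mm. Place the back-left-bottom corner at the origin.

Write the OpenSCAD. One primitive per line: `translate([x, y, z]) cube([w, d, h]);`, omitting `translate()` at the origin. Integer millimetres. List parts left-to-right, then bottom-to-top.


cube([100, 300, 1150]);
translate([100, 0, 0]) cube([800, 300, 100]);
translate([100, 0, 200]) cube([800, 300, 100]);
translate([100, 0, 350]) cube([800, 300, 100]);
translate([100, 0, 550]) cube([800, 300, 100]);
translate([100, 0, 1050]) cube([800, 300, 100]);
translate([900, 0, 0]) cube([100, 300, 1150]);
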